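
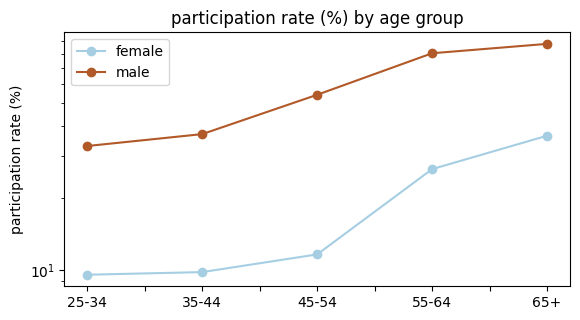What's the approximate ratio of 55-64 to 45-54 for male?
55-64 ≈ 80, 45-54 ≈ 50; 80/50 ≈ 1.6.

≈ 1.6×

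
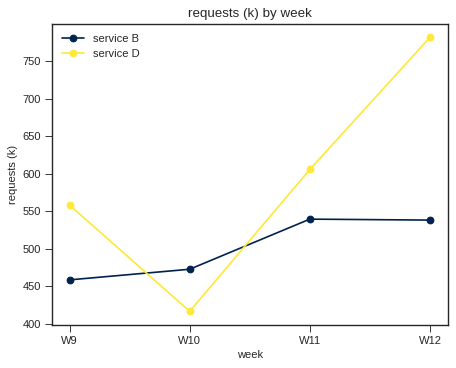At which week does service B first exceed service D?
W9: service B ≈ 450 vs service D ≈ 550 (not yet); W10: service B ≈ 450 vs service D ≈ 400 (first crossover).

W10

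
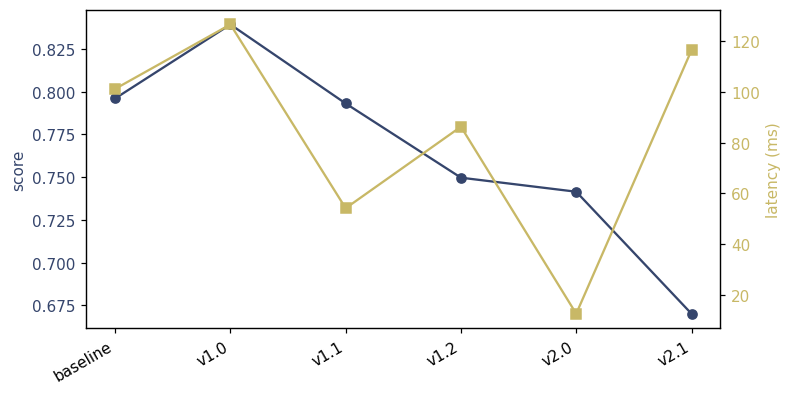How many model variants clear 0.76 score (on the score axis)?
3

Above 0.76: baseline, v1.0, v1.1.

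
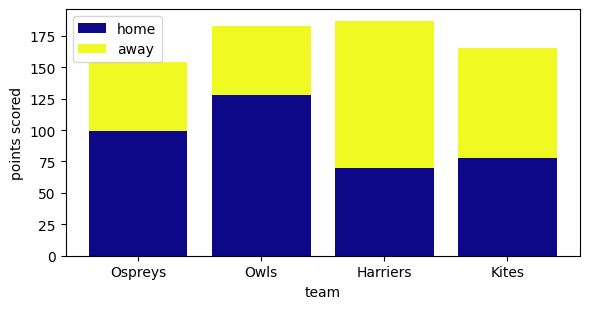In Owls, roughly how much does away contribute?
≈ 60

away top ≈ 180, bottom ≈ 120; segment ≈ 60.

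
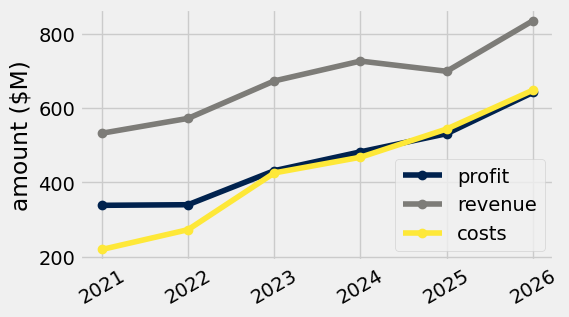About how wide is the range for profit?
Max 2026 ≈ 600, min 2021 ≈ 300; range ≈ 300.

≈ 300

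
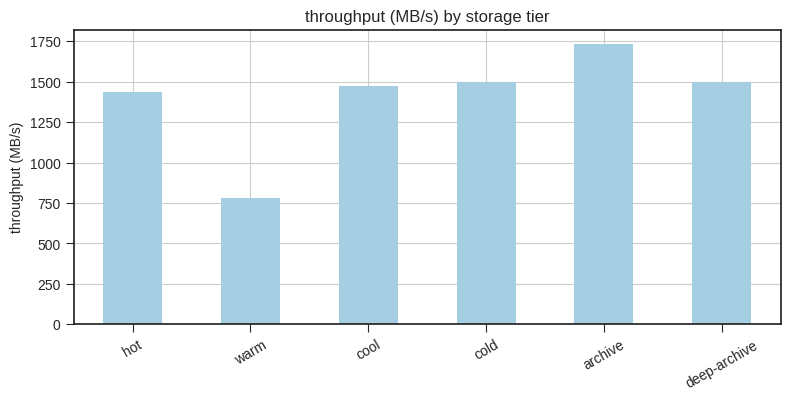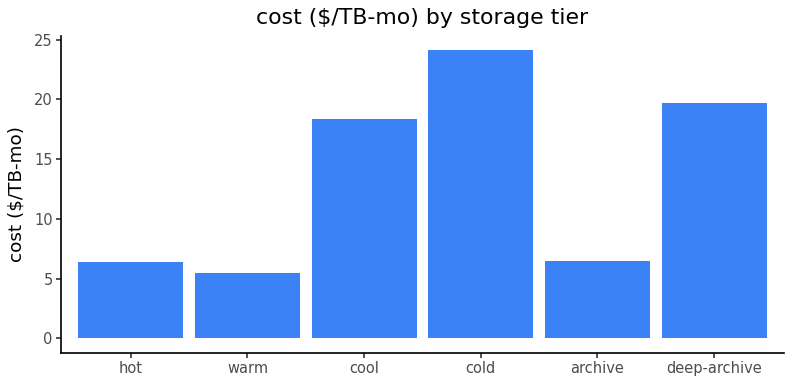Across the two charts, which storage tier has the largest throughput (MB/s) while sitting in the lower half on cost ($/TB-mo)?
archive

Chart 2 median cost ($/TB-mo) ≈ 10; below-median storage tiers: hot, warm, archive. Among those, archive has the highest throughput (MB/s) (≈ 1800).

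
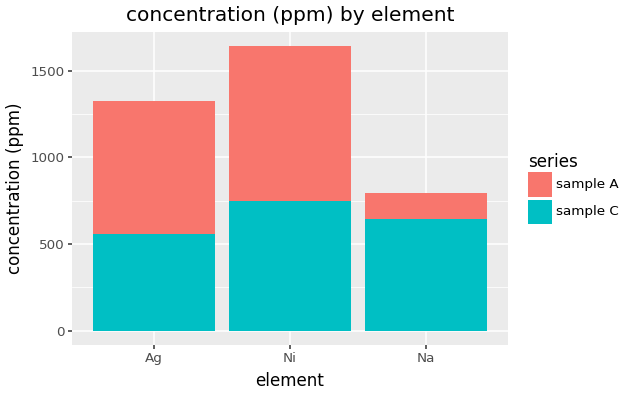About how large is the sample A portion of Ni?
≈ 800

sample A top ≈ 1600, bottom ≈ 800; segment ≈ 800.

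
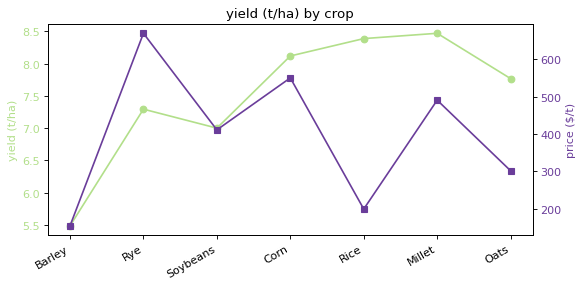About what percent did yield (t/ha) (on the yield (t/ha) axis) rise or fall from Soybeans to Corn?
Soybeans ≈ 7.0, Corn ≈ 8.0; (8.0 − 7.0) / 7.0 ≈ +14.3%.

≈ +14.3%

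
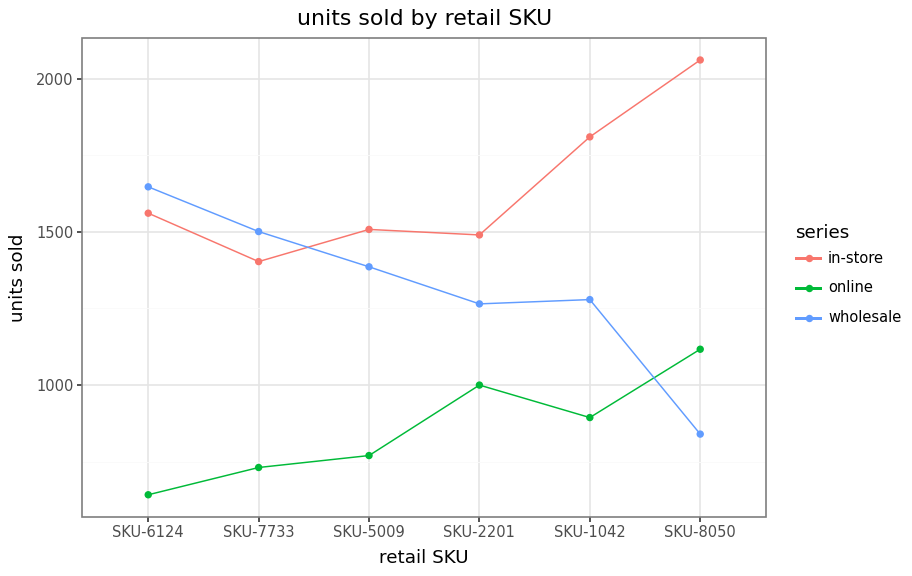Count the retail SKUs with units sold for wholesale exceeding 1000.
Above 1000: SKU-6124, SKU-7733, SKU-5009, SKU-2201, SKU-1042.

5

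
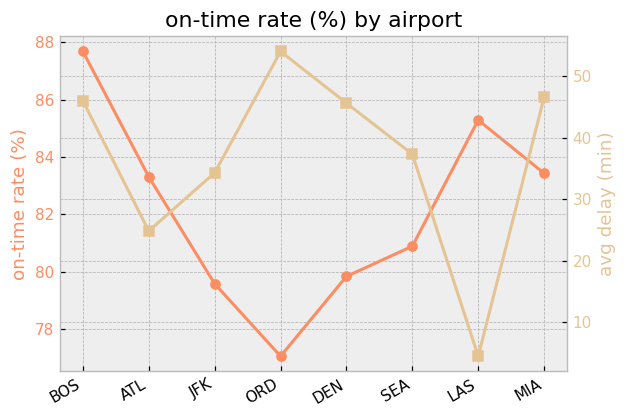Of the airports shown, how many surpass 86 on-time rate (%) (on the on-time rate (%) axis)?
Above 86: BOS.

1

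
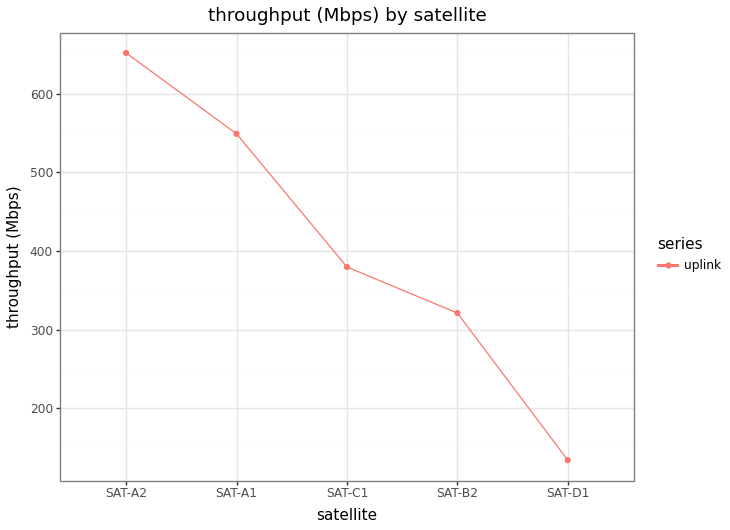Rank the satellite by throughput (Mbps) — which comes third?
Top 4: SAT-A2 ≈ 650, SAT-A1 ≈ 550, SAT-C1 ≈ 400, SAT-B2 ≈ 300.

SAT-C1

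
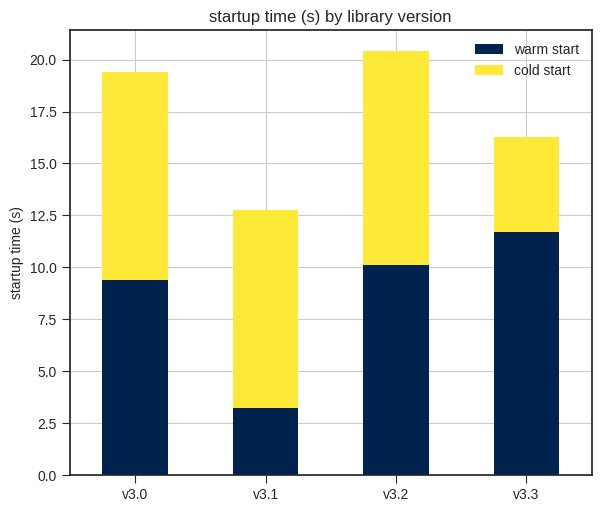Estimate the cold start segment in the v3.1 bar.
cold start top ≈ 12, bottom ≈ 4; segment ≈ 8.

≈ 8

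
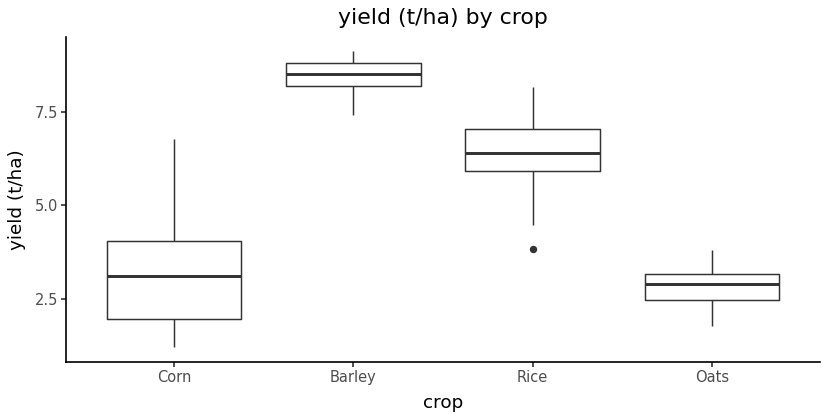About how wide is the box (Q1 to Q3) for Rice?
Q3 ≈ 7.0, Q1 ≈ 6.0; IQR ≈ 1.0.

≈ 1.0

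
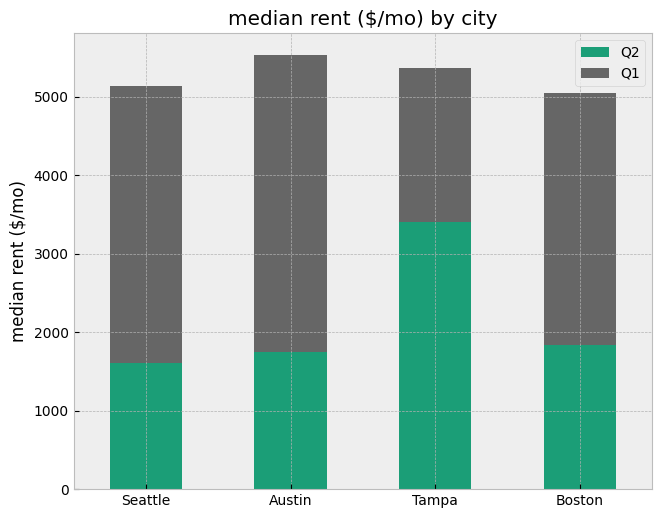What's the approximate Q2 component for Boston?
Q2 top ≈ 2000, bottom ≈ 0; segment ≈ 2000.

≈ 2000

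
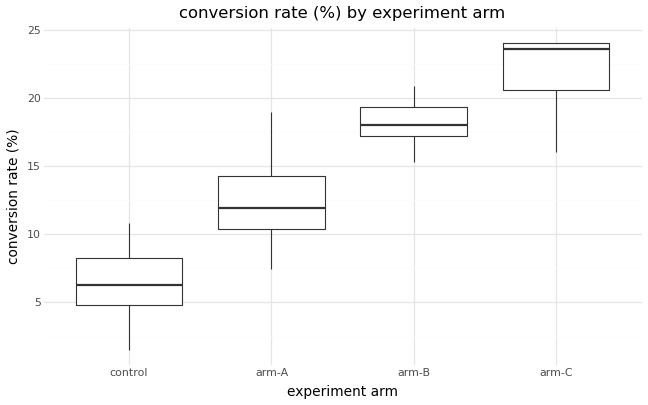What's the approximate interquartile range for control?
≈ 4

Q3 ≈ 8, Q1 ≈ 4; IQR ≈ 4.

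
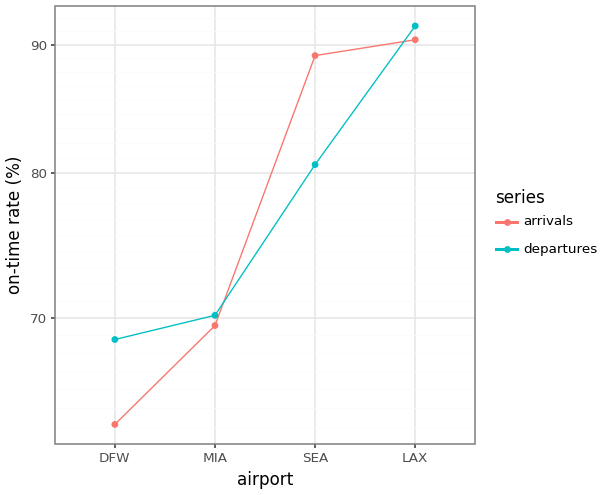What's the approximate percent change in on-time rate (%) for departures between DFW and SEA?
≈ +14.3%

DFW ≈ 70, SEA ≈ 80; (80 − 70) / 70 ≈ +14.3%.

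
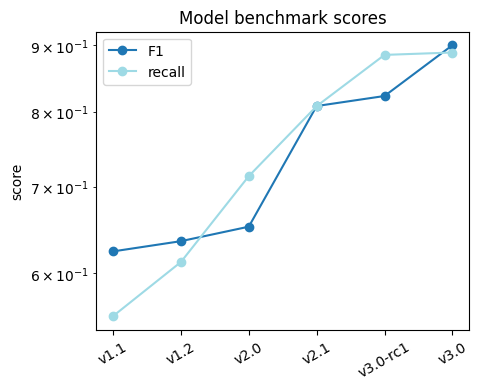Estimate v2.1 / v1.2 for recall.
v2.1 ≈ 0.80, v1.2 ≈ 0.60; 0.80/0.60 ≈ 1.33.

≈ 1.33×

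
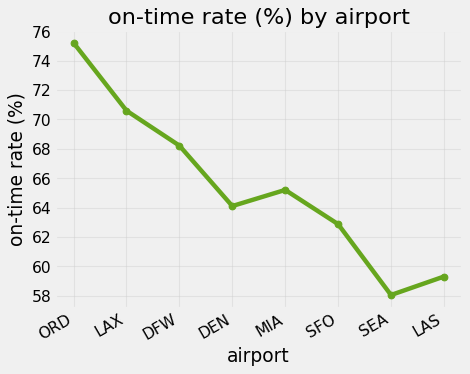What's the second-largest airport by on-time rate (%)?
LAX

Top 3: ORD ≈ 76, LAX ≈ 70, DFW ≈ 68.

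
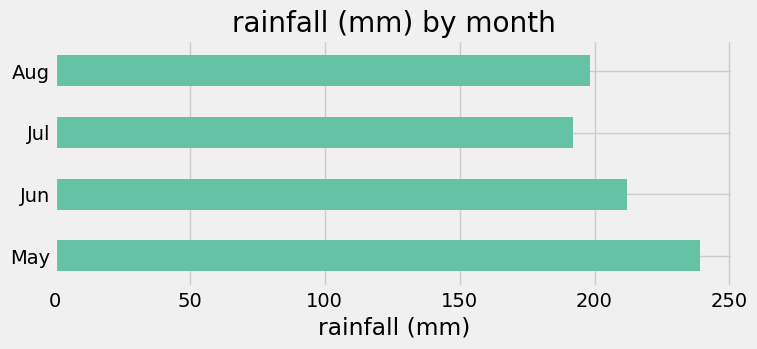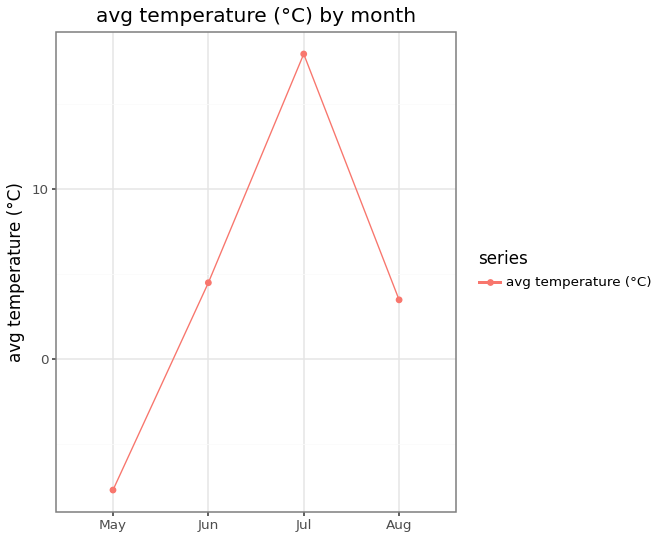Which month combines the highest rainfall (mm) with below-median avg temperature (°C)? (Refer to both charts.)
May

Chart 2 median avg temperature (°C) ≈ 4; below-median months: May, Aug. Among those, May has the highest rainfall (mm) (≈ 250).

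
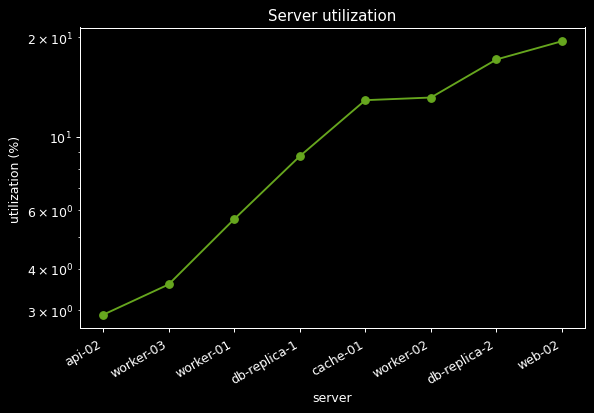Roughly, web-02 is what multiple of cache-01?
≈ 1.67×

web-02 ≈ 20, cache-01 ≈ 12; 20/12 ≈ 1.67.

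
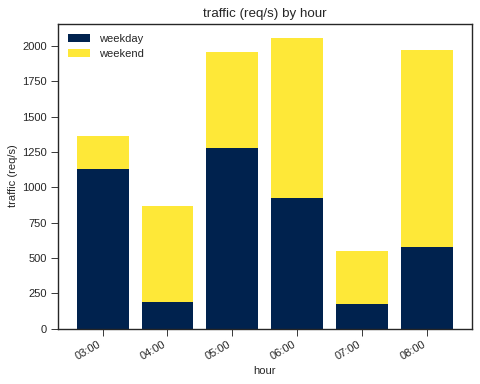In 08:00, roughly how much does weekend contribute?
≈ 1400

weekend top ≈ 2000, bottom ≈ 600; segment ≈ 1400.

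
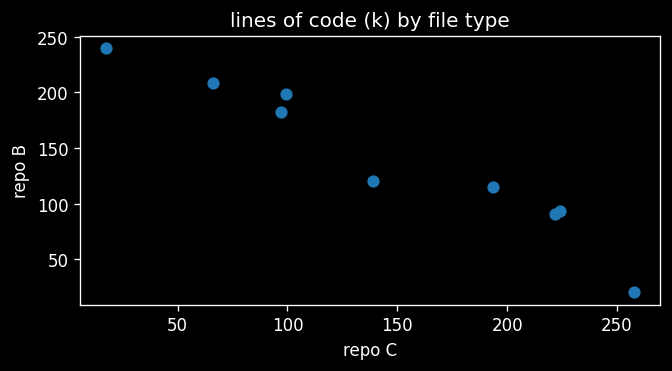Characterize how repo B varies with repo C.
negative, strong

Points are negatively correlated; strong (|r| ≈ 1.0).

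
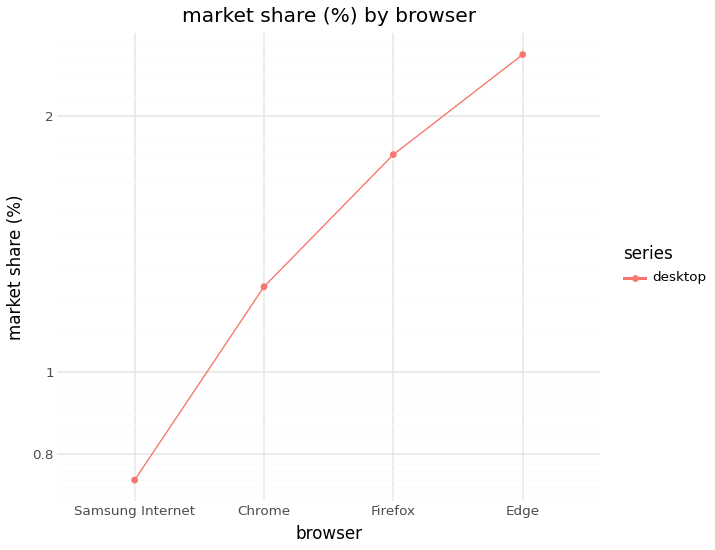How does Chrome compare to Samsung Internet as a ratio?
Chrome ≈ 1.2, Samsung Internet ≈ 0.8; 1.2/0.8 ≈ 1.5.

≈ 1.5×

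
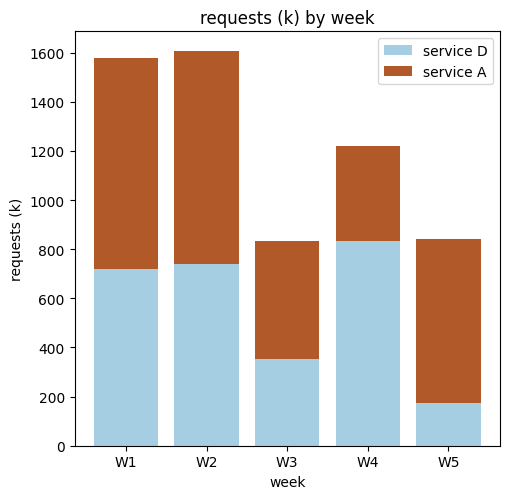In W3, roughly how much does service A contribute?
≈ 400

service A top ≈ 800, bottom ≈ 400; segment ≈ 400.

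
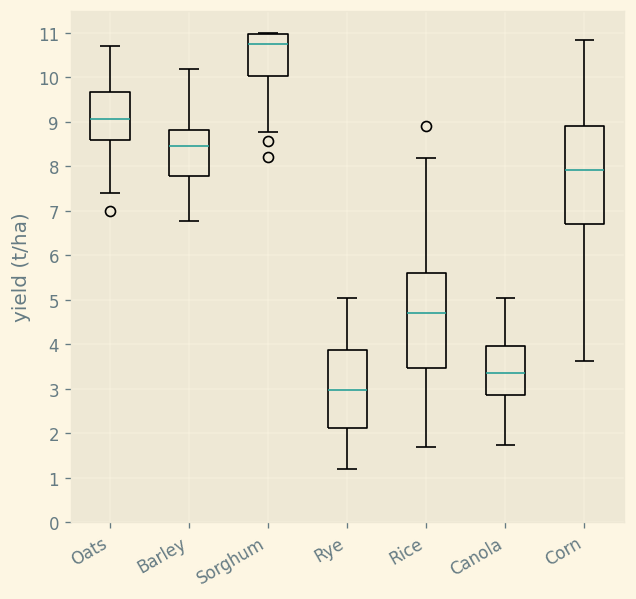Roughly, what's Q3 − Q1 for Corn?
≈ 2

Q3 ≈ 9, Q1 ≈ 7; IQR ≈ 2.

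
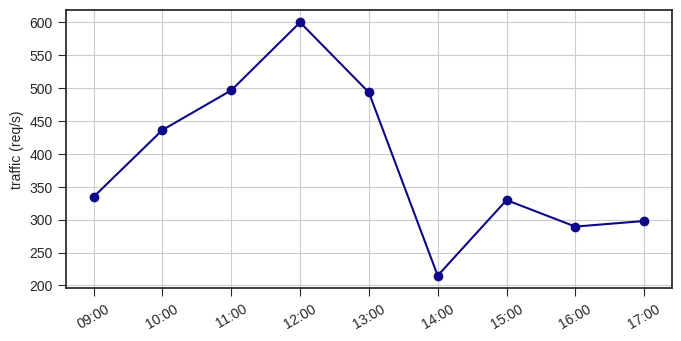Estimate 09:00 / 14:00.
09:00 ≈ 350, 14:00 ≈ 200; 350/200 ≈ 1.75.

≈ 1.75×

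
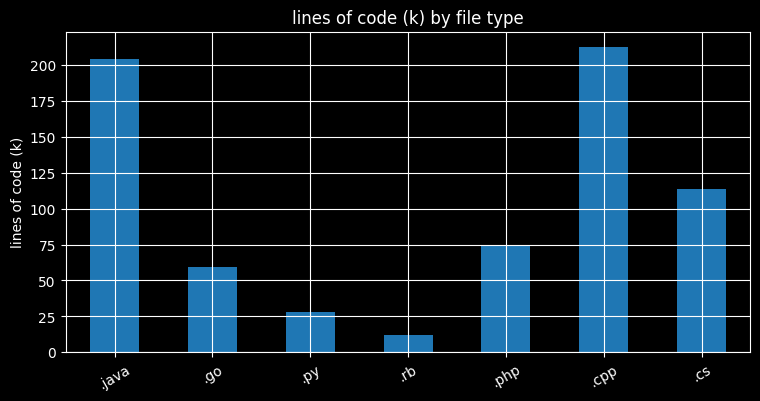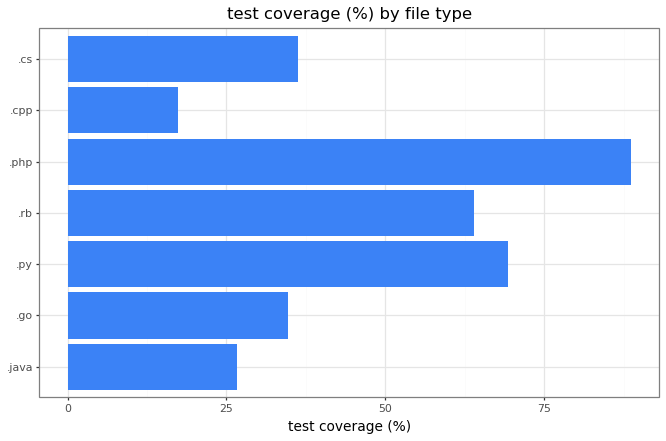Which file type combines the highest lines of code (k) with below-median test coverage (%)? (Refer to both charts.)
.cpp

Chart 2 median test coverage (%) ≈ 40; below-median file types: .java, .go, .cpp. Among those, .cpp has the highest lines of code (k) (≈ 220).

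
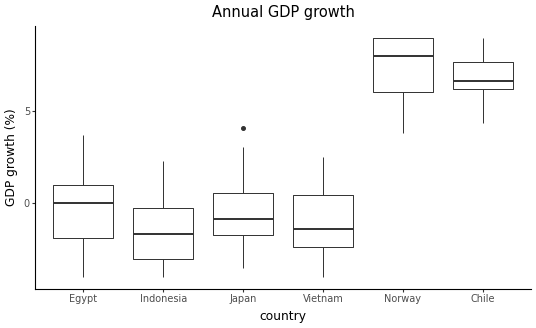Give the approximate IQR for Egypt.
≈ 3

Q3 ≈ 1, Q1 ≈ -2; IQR ≈ 3.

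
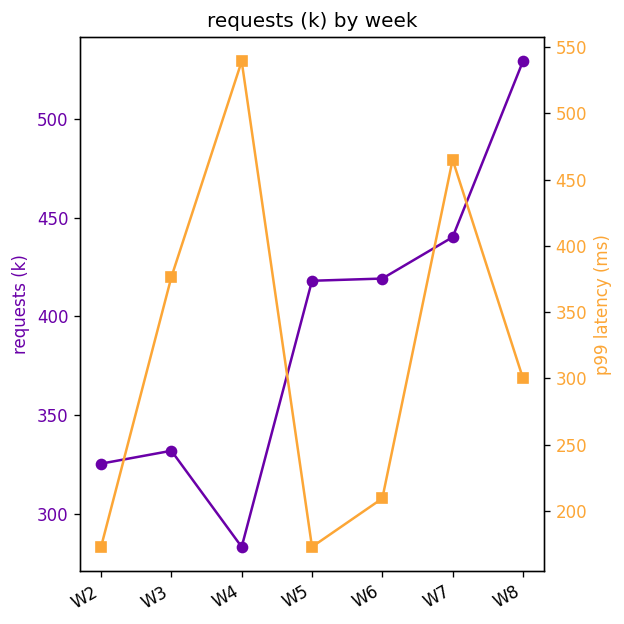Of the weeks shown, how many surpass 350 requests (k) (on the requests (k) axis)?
4

Above 350: W5, W6, W7, W8.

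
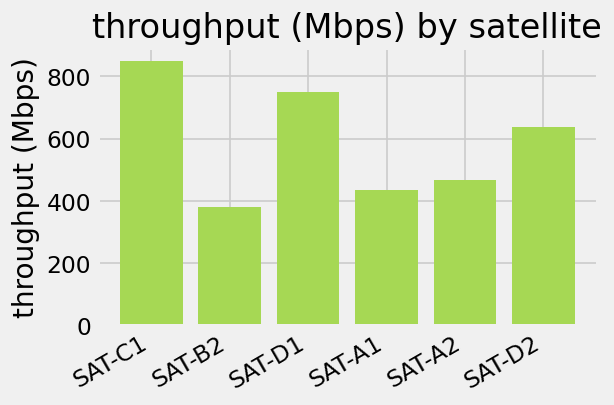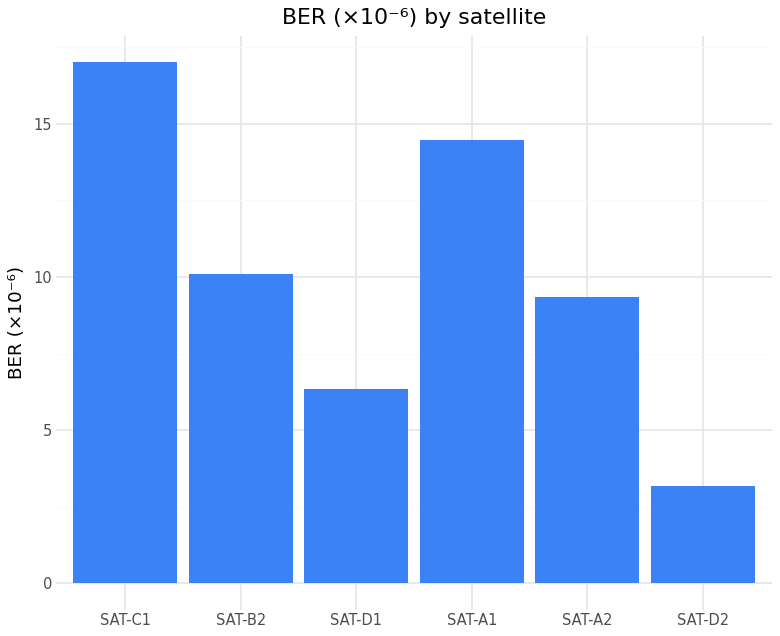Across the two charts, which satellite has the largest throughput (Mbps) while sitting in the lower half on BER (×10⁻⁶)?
SAT-D1

Chart 2 median BER (×10⁻⁶) ≈ 10; below-median satellites: SAT-D1, SAT-A2, SAT-D2. Among those, SAT-D1 has the highest throughput (Mbps) (≈ 700).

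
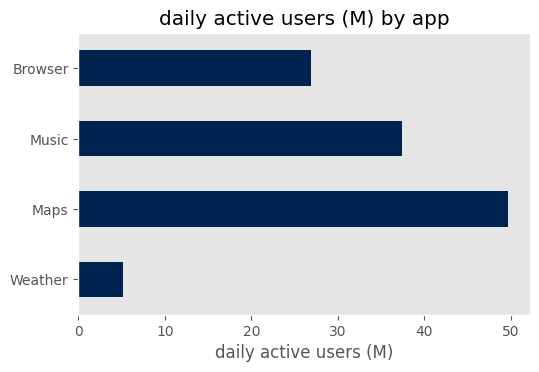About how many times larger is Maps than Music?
≈ 1.43×

Maps ≈ 50, Music ≈ 35; 50/35 ≈ 1.43.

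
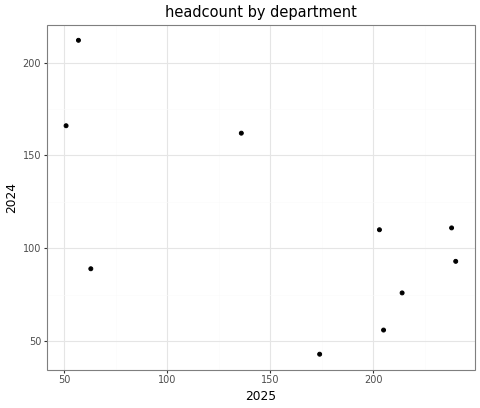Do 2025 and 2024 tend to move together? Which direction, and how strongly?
negative, moderate

Points are negatively correlated; moderate (|r| ≈ 0.6).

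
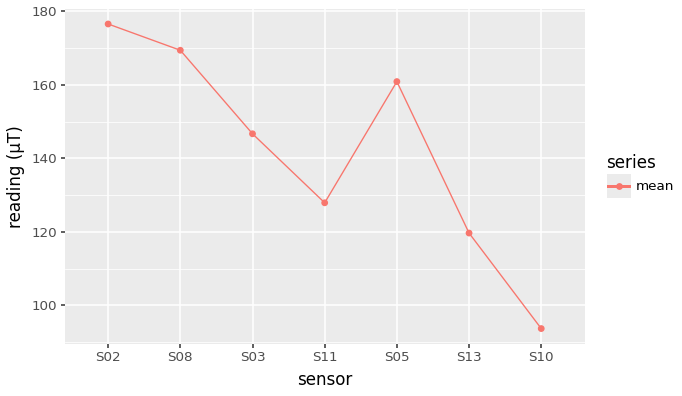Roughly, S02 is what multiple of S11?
S02 ≈ 180, S11 ≈ 130; 180/130 ≈ 1.38.

≈ 1.38×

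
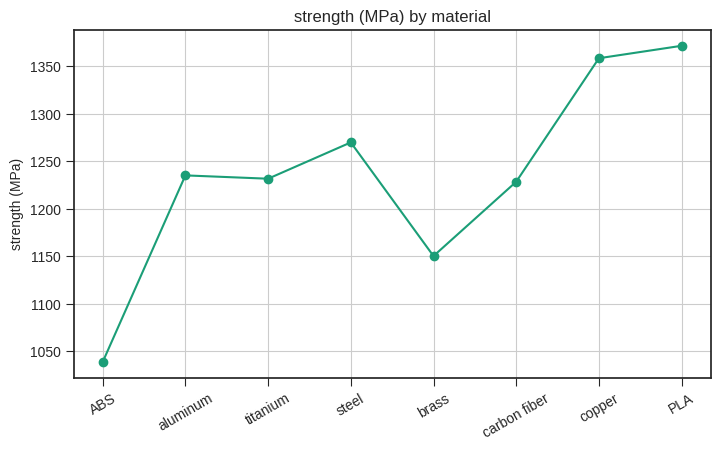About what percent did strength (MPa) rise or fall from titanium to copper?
titanium ≈ 1250, copper ≈ 1350; (1350 − 1250) / 1250 ≈ +8%.

≈ +8%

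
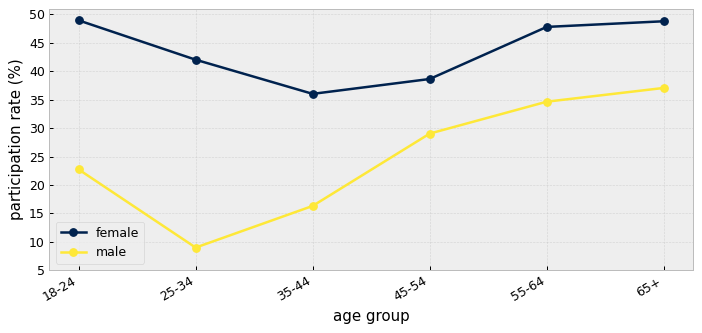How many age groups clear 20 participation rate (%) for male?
4

Above 20: 18-24, 45-54, 55-64, 65+.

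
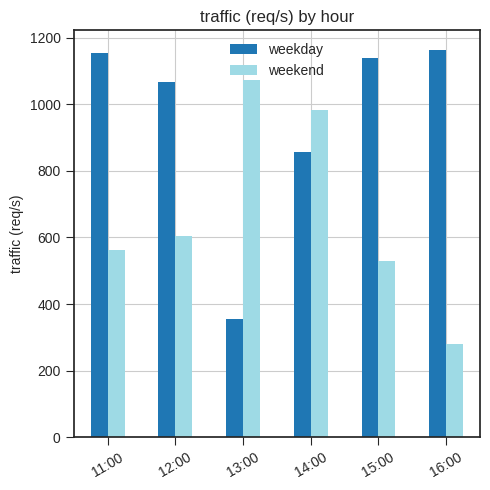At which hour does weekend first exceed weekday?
13:00

12:00: weekend ≈ 600 vs weekday ≈ 1100 (not yet); 13:00: weekend ≈ 1100 vs weekday ≈ 400 (first crossover).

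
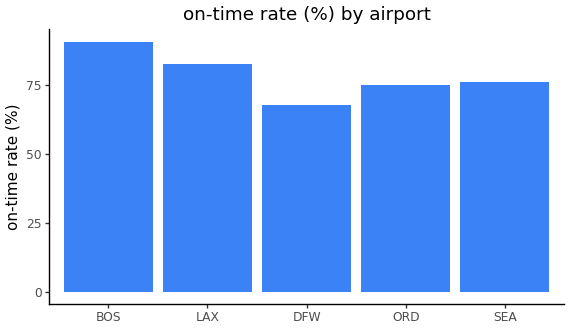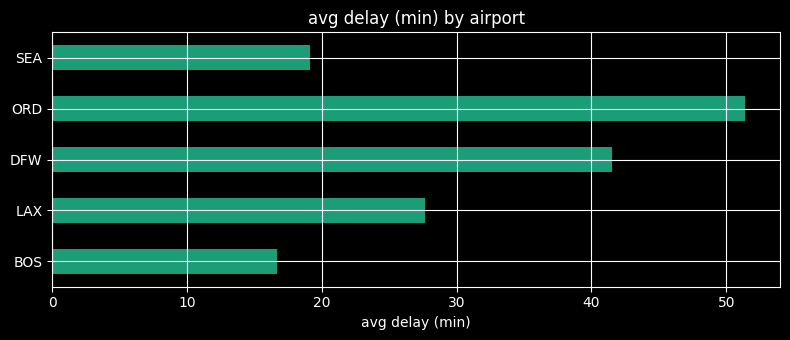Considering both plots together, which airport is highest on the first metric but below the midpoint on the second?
BOS

Chart 2 median avg delay (min) ≈ 30; below-median airports: BOS, SEA. Among those, BOS has the highest on-time rate (%) (≈ 90).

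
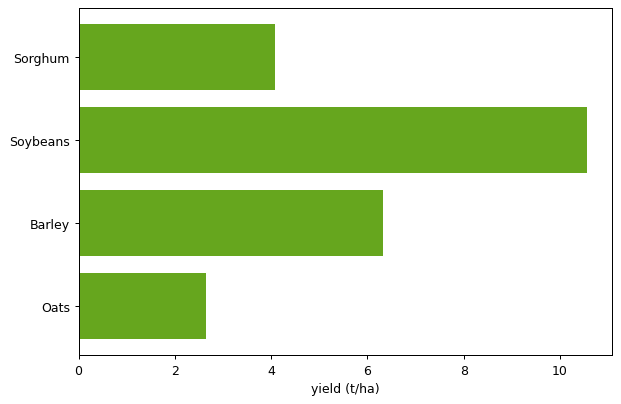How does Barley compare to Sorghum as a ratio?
Barley ≈ 6, Sorghum ≈ 4; 6/4 ≈ 1.5.

≈ 1.5×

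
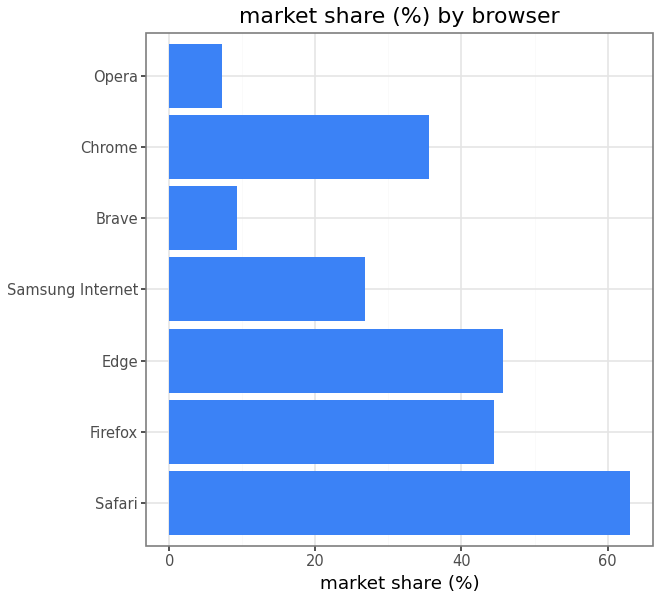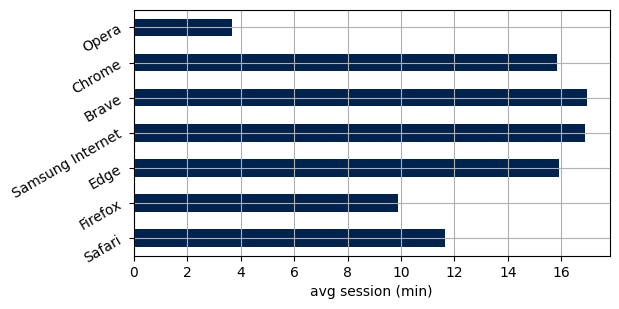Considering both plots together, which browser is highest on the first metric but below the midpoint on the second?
Chart 2 median avg session (min) ≈ 16; below-median browsers: Safari, Firefox, Opera. Among those, Safari has the highest market share (%) (≈ 60).

Safari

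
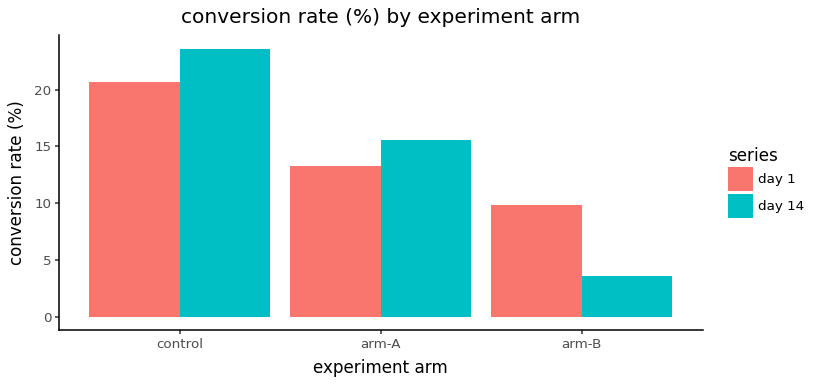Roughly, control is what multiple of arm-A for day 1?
control ≈ 20, arm-A ≈ 14; 20/14 ≈ 1.43.

≈ 1.43×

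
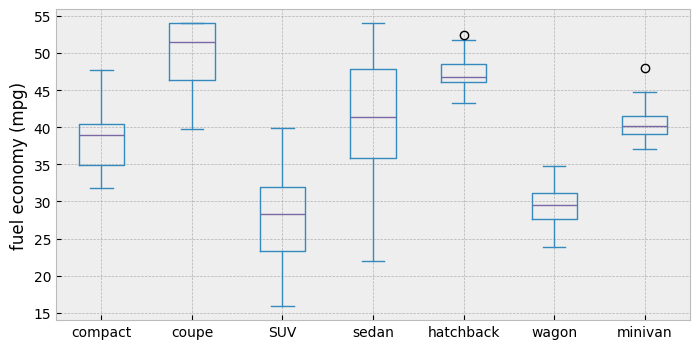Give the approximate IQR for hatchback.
≈ 2

Q3 ≈ 48, Q1 ≈ 46; IQR ≈ 2.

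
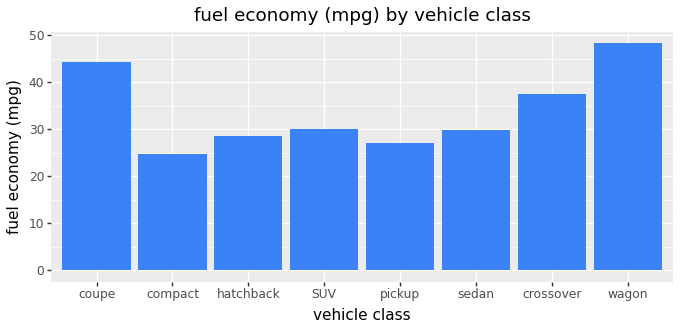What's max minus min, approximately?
Max wagon ≈ 50, min compact ≈ 25; range ≈ 25.

≈ 25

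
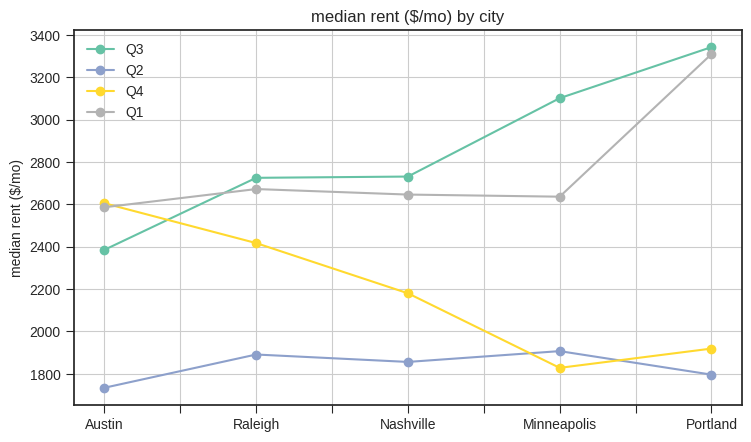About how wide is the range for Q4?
Max Austin ≈ 2600, min Minneapolis ≈ 1800; range ≈ 800.

≈ 800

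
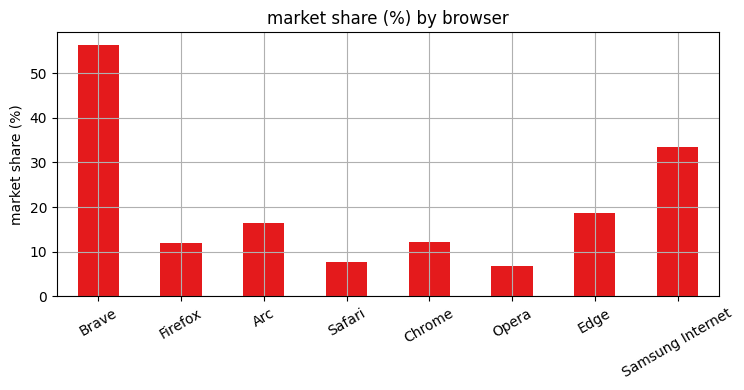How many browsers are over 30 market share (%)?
Above 30: Brave, Samsung Internet.

2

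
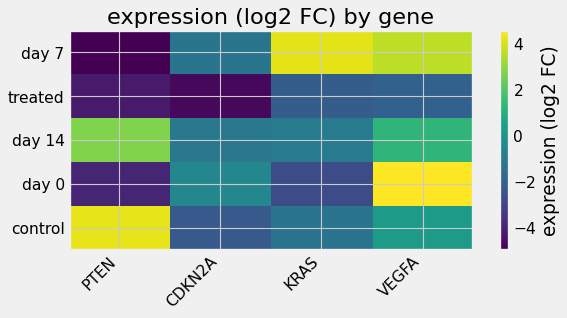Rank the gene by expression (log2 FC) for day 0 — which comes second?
Top 3 for day 0: VEGFA ≈ 5, CDKN2A ≈ -1, KRAS ≈ -3.

CDKN2A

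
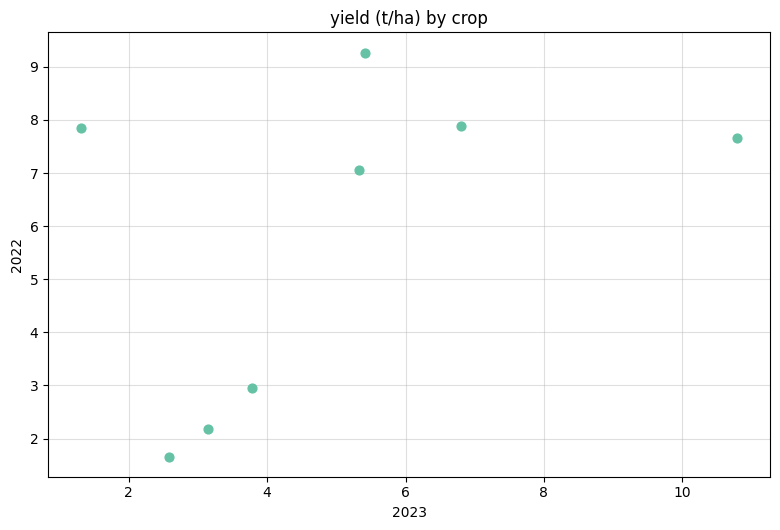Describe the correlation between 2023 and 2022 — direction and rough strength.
Points are positively correlated; moderate (|r| ≈ 0.5).

positive, moderate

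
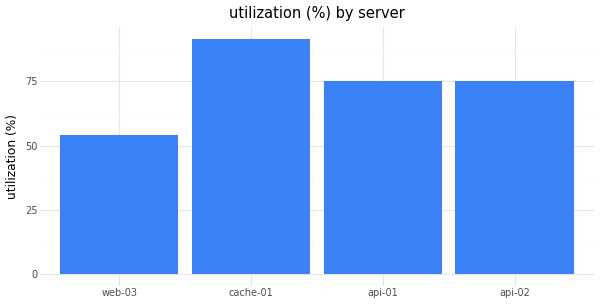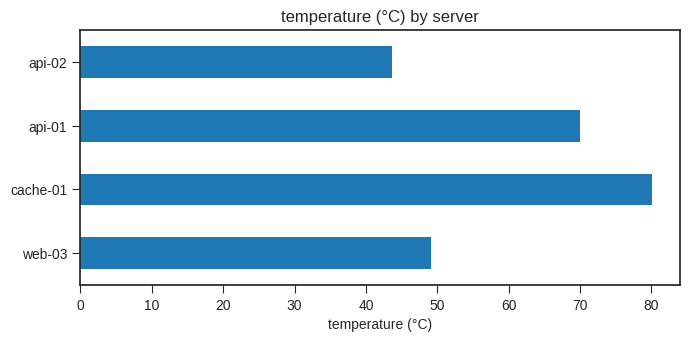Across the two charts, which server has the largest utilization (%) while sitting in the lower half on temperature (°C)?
Chart 2 median temperature (°C) ≈ 60; below-median servers: web-03, api-02. Among those, api-02 has the highest utilization (%) (≈ 80).

api-02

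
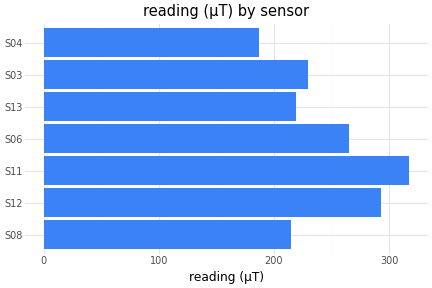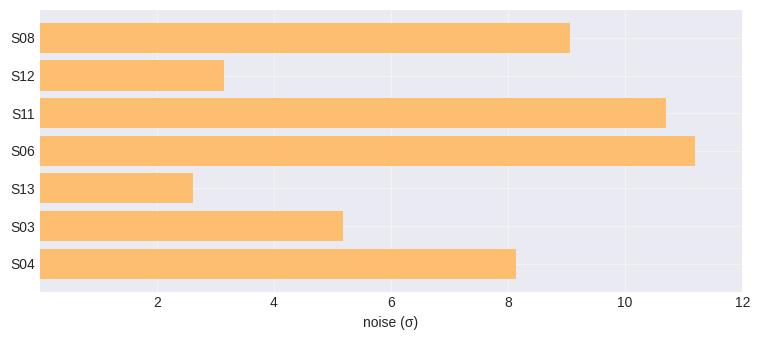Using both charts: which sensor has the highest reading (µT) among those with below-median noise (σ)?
Chart 2 median noise (σ) ≈ 8; below-median sensors: S12, S13, S03. Among those, S12 has the highest reading (µT) (≈ 300).

S12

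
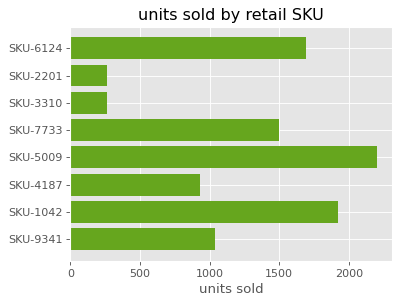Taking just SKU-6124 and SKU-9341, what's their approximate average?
≈ 1300

(1600 + 1000) / 2 ≈ 1300.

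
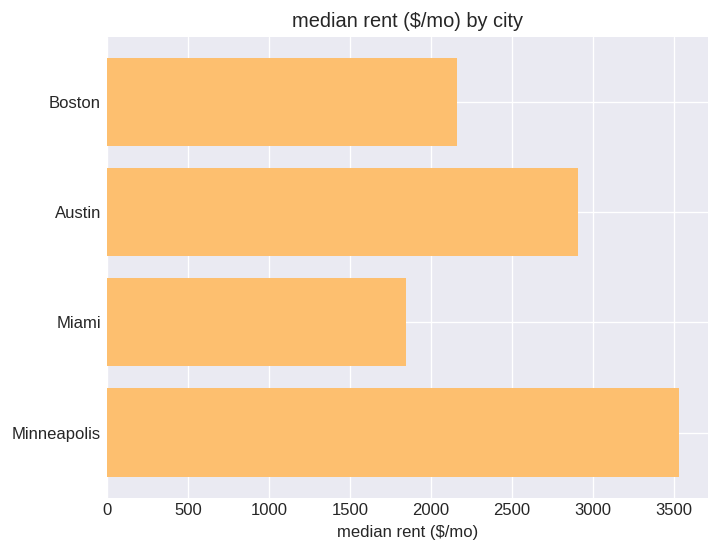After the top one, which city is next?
Austin

Top 3: Minneapolis ≈ 3500, Austin ≈ 3000, Boston ≈ 2000.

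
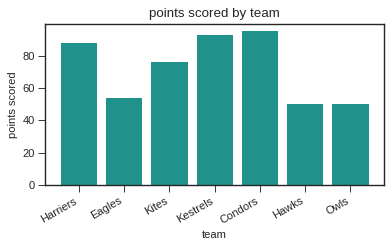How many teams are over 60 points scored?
Above 60: Harriers, Kites, Kestrels, Condors.

4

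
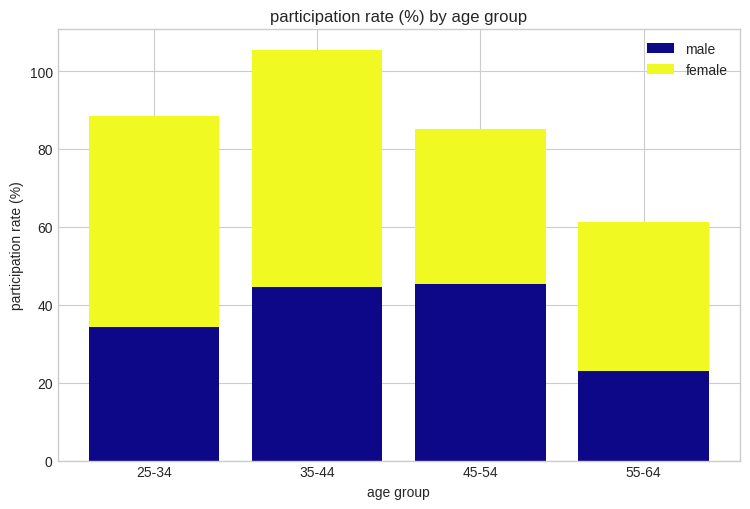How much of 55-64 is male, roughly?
male top ≈ 20, bottom ≈ 0; segment ≈ 20.

≈ 20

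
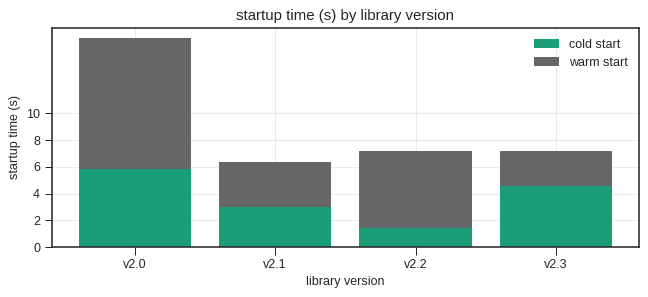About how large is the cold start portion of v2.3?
≈ 4

cold start top ≈ 4, bottom ≈ 0; segment ≈ 4.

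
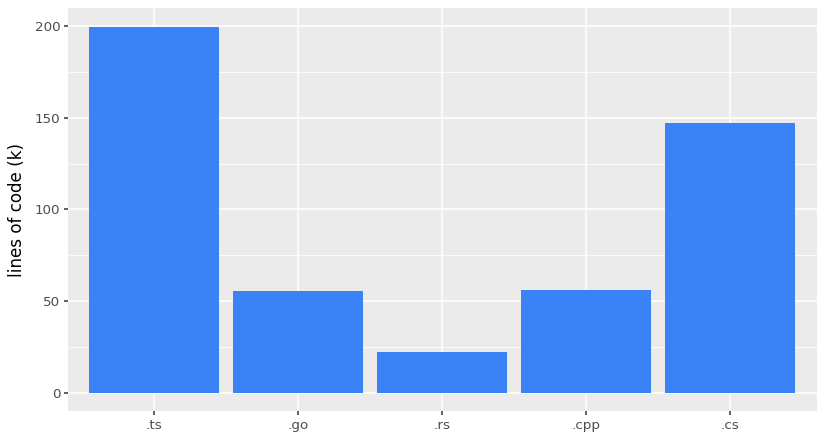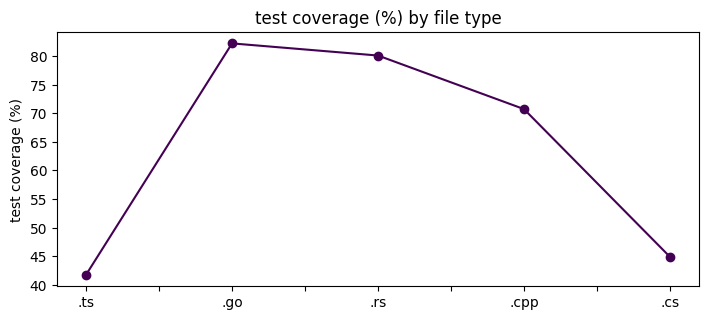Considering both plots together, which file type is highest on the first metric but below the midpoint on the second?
Chart 2 median test coverage (%) ≈ 70; below-median file types: .ts, .cs. Among those, .ts has the highest lines of code (k) (≈ 200).

.ts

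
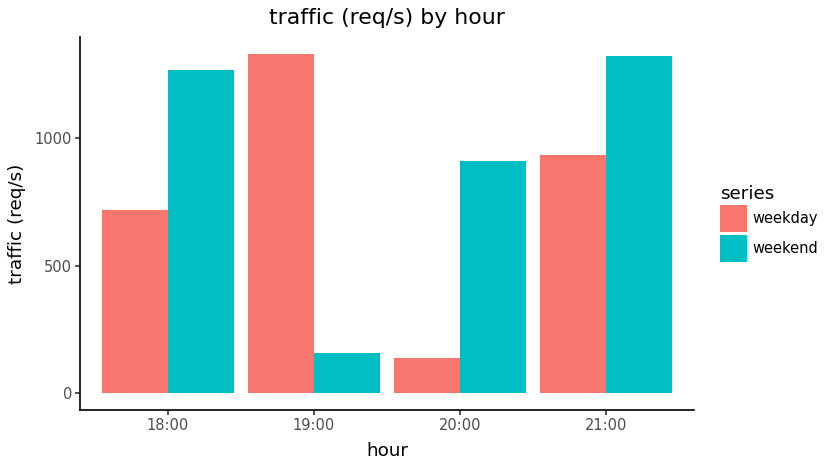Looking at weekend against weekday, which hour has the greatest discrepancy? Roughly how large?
19:00: weekend ≈ 200, weekday ≈ 1400 → gap ≈ 1200. Next-largest (20:00) is only ≈ 800.

19:00, ≈ 1200 req/s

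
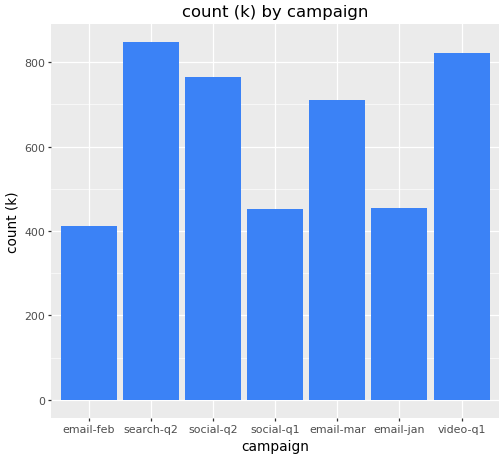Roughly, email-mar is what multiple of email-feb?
≈ 1.75×

email-mar ≈ 700, email-feb ≈ 400; 700/400 ≈ 1.75.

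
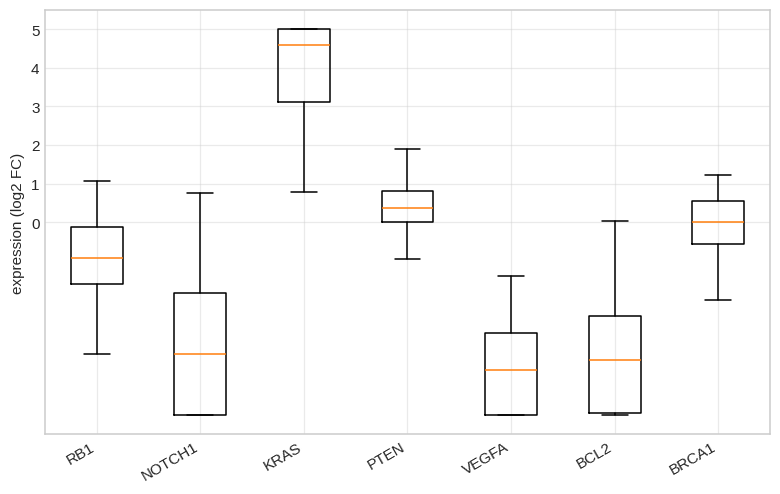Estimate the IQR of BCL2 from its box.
Q3 ≈ -2, Q1 ≈ -5; IQR ≈ 3.

≈ 3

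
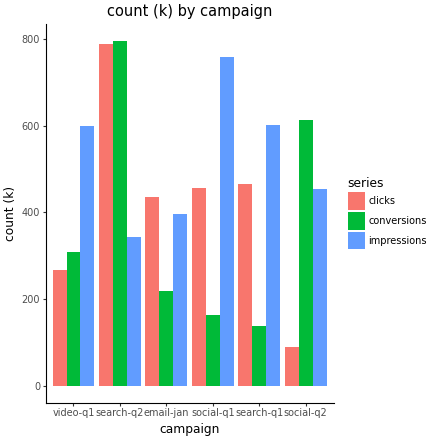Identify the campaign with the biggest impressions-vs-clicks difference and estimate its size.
search-q2: impressions ≈ 300, clicks ≈ 800 → gap ≈ 500. Next-largest (social-q2) is only ≈ 400.

search-q2, ≈ 500 k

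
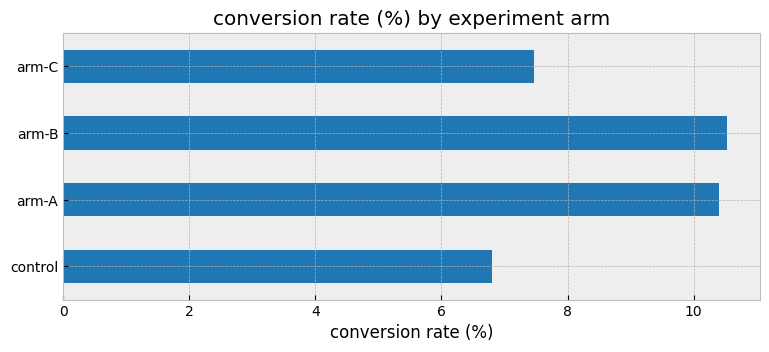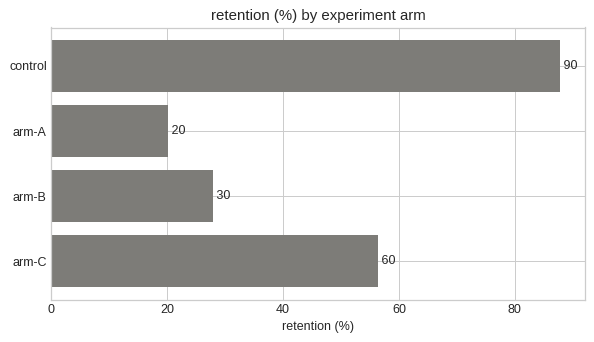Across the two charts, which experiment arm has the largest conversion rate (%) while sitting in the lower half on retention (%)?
Chart 2 median retention (%) ≈ 40; below-median experiment arms: arm-A, arm-B. Among those, arm-B has the highest conversion rate (%) (≈ 11).

arm-B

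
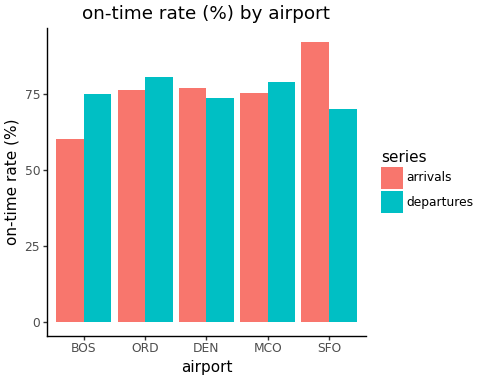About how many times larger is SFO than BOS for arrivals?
SFO ≈ 90, BOS ≈ 60; 90/60 ≈ 1.5.

≈ 1.5×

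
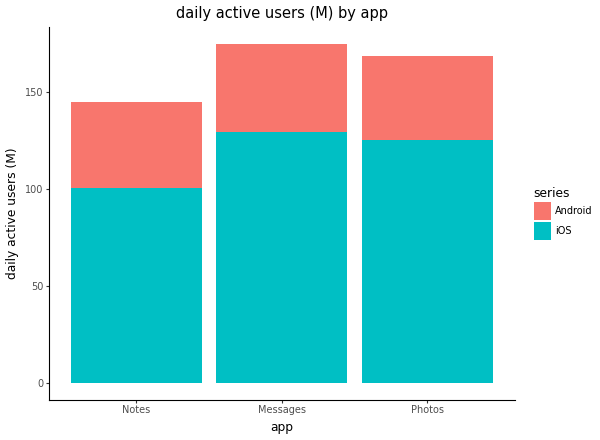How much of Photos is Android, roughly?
Android top ≈ 160, bottom ≈ 120; segment ≈ 40.

≈ 40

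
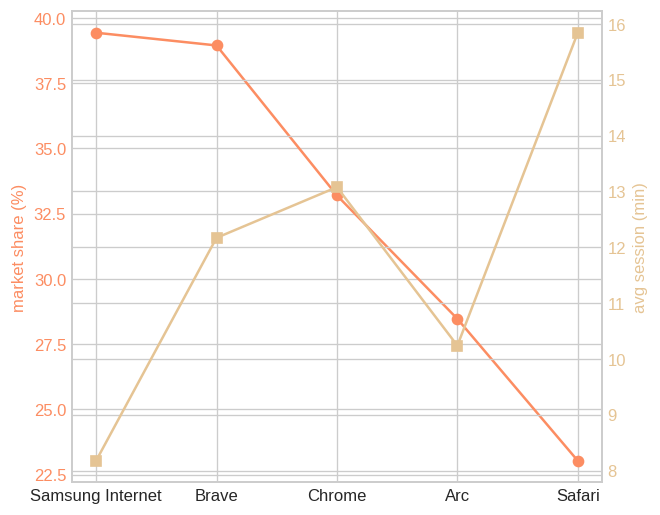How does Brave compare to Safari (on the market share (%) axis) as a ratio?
Brave ≈ 38, Safari ≈ 24; 38/24 ≈ 1.58.

≈ 1.58×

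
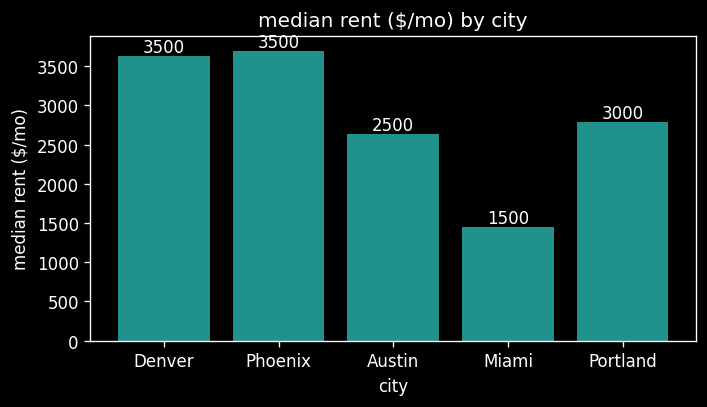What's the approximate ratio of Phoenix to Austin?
≈ 1.4×

Phoenix ≈ 3500, Austin ≈ 2500; 3500/2500 ≈ 1.4.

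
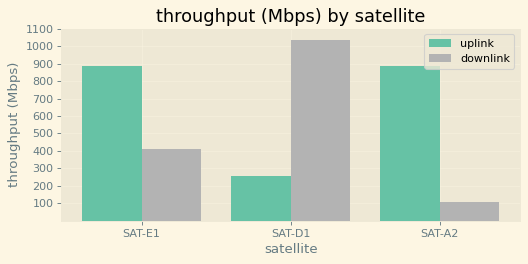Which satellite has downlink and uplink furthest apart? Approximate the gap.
SAT-A2, ≈ 800 Mbps

SAT-A2: downlink ≈ 100, uplink ≈ 900 → gap ≈ 800. Next-largest (SAT-D1) is only ≈ 700.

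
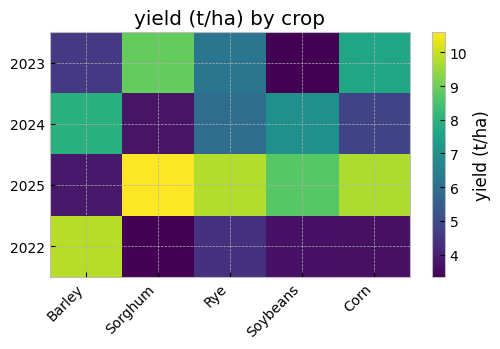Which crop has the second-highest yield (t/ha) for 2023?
Top 3 for 2023: Sorghum ≈ 9, Corn ≈ 8, Rye ≈ 6.

Corn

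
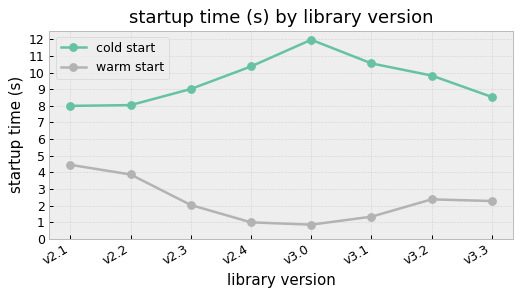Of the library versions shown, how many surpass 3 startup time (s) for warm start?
Above 3: v2.1, v2.2.

2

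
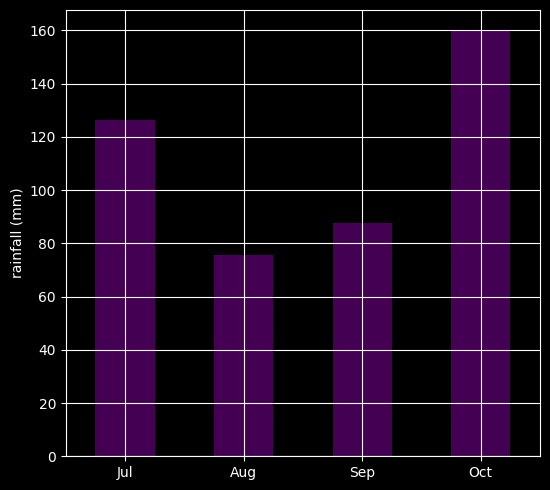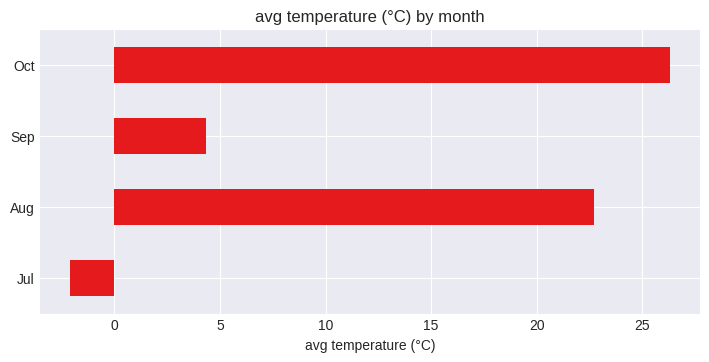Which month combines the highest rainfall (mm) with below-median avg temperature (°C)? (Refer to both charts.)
Jul

Chart 2 median avg temperature (°C) ≈ 15; below-median months: Jul, Sep. Among those, Jul has the highest rainfall (mm) (≈ 120).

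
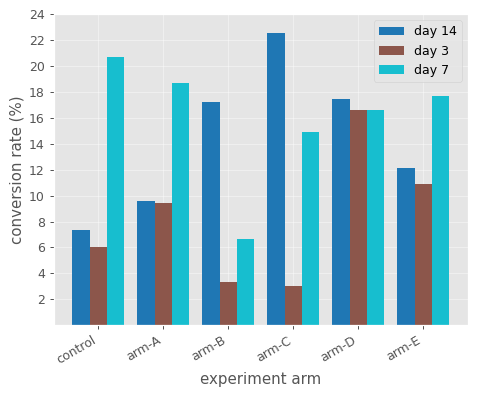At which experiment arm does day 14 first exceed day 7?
arm-A: day 14 ≈ 10 vs day 7 ≈ 18 (not yet); arm-B: day 14 ≈ 18 vs day 7 ≈ 6 (first crossover).

arm-B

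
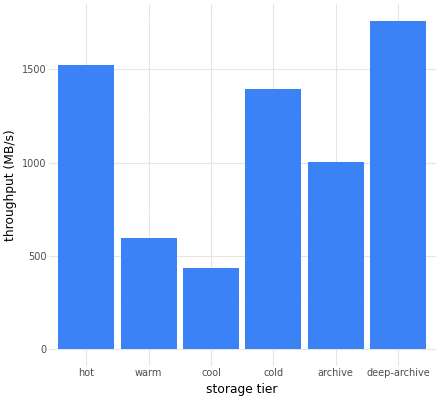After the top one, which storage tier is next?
hot

Top 3: deep-archive ≈ 1800, hot ≈ 1600, cold ≈ 1400.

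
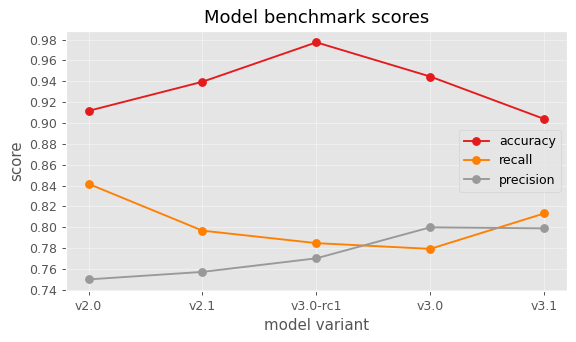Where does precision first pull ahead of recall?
v3.0

v3.0-rc1: precision ≈ 0.78 vs recall ≈ 0.78 (not yet); v3.0: precision ≈ 0.80 vs recall ≈ 0.78 (first crossover).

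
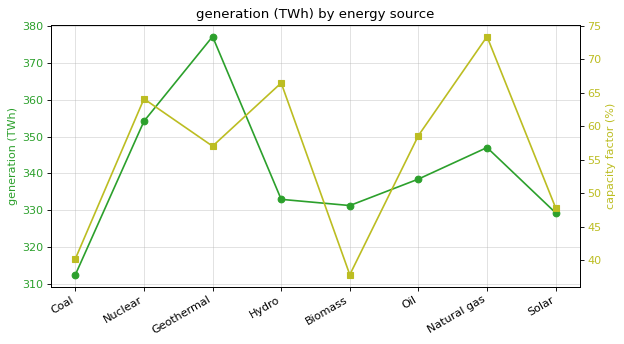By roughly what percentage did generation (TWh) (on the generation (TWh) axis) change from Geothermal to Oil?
Geothermal ≈ 380, Oil ≈ 340; (340 − 380) / 380 ≈ -10.5%.

≈ -10.5%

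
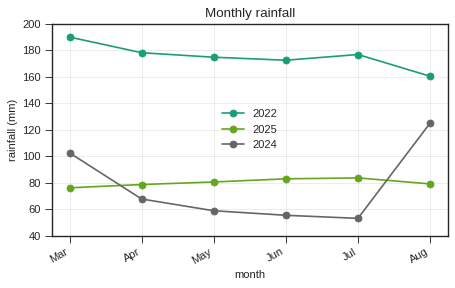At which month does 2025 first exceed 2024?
Apr

Mar: 2025 ≈ 80 vs 2024 ≈ 100 (not yet); Apr: 2025 ≈ 80 vs 2024 ≈ 60 (first crossover).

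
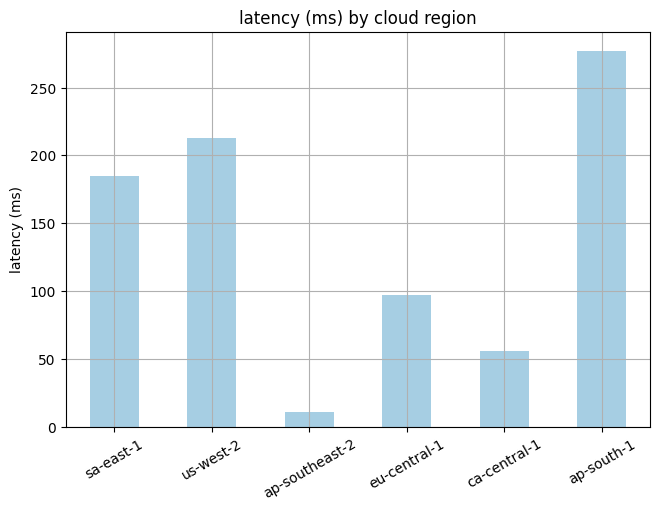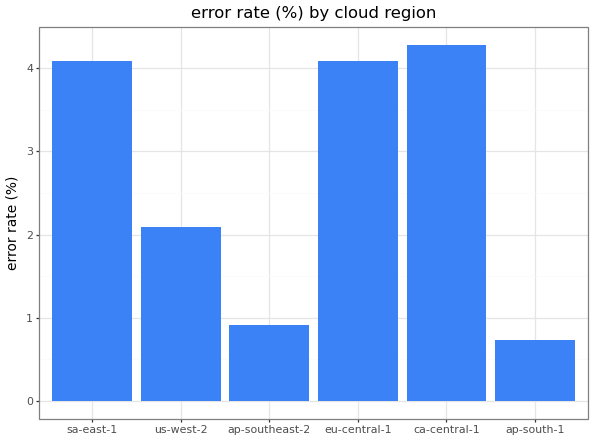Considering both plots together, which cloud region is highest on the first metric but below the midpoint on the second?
Chart 2 median error rate (%) ≈ 3; below-median cloud regions: us-west-2, ap-southeast-2, ap-south-1. Among those, ap-south-1 has the highest latency (ms) (≈ 300).

ap-south-1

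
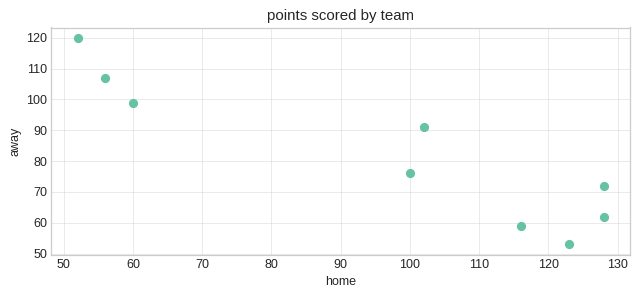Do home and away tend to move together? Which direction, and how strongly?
Points are negatively correlated; strong (|r| ≈ 0.9).

negative, strong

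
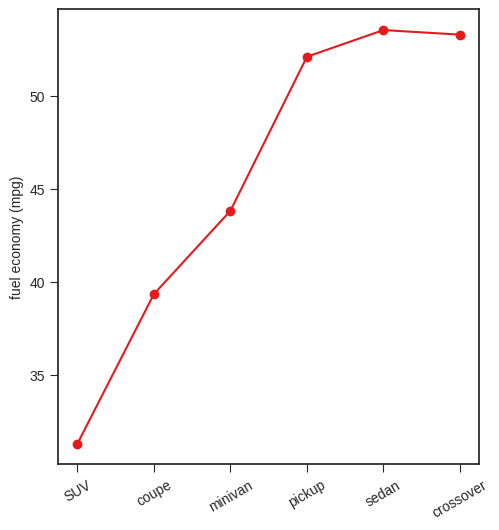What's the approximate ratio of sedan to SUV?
≈ 1.69×

sedan ≈ 54, SUV ≈ 32; 54/32 ≈ 1.69.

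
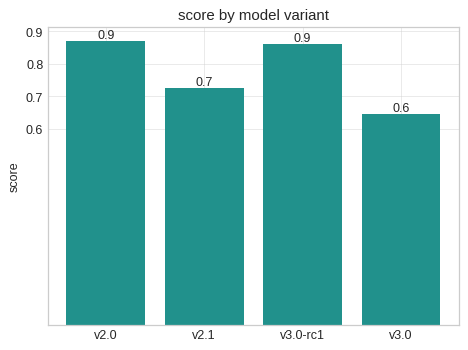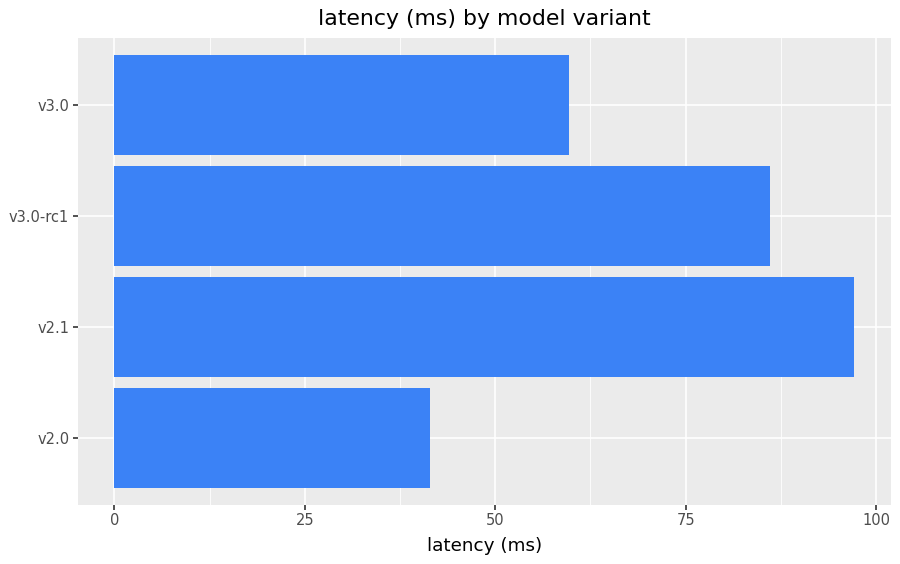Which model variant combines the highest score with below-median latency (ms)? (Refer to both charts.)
v2.0

Chart 2 median latency (ms) ≈ 70; below-median model variants: v2.0, v3.0. Among those, v2.0 has the highest score (≈ 0.9).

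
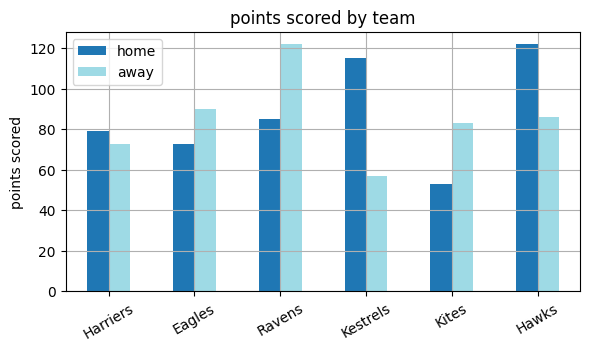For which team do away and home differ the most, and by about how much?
Kestrels: away ≈ 60, home ≈ 120 → gap ≈ 60. Next-largest (Ravens) is only ≈ 40.

Kestrels, ≈ 60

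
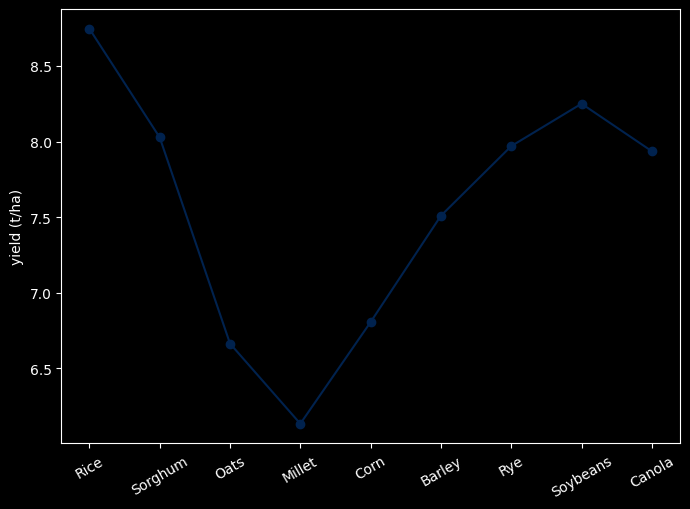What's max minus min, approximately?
Max Rice ≈ 8.5, min Millet ≈ 6.0; range ≈ 2.5.

≈ 2.5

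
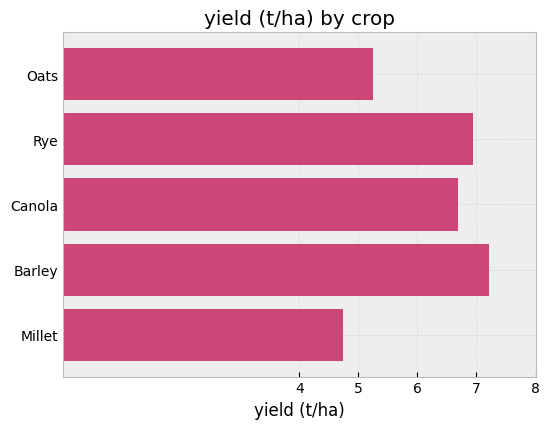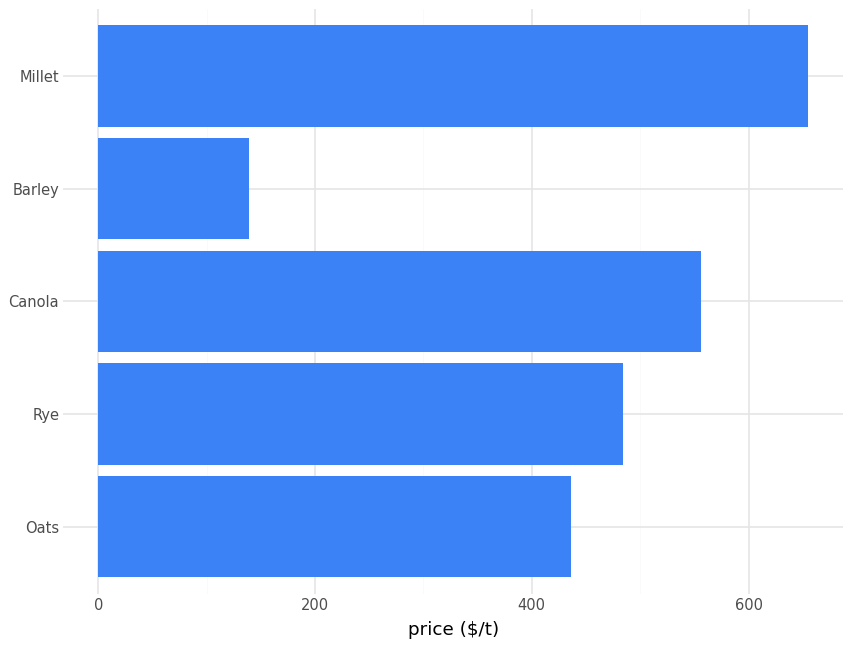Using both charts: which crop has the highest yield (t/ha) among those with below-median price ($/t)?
Barley

Chart 2 median price ($/t) ≈ 500; below-median crops: Oats, Barley. Among those, Barley has the highest yield (t/ha) (≈ 7).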